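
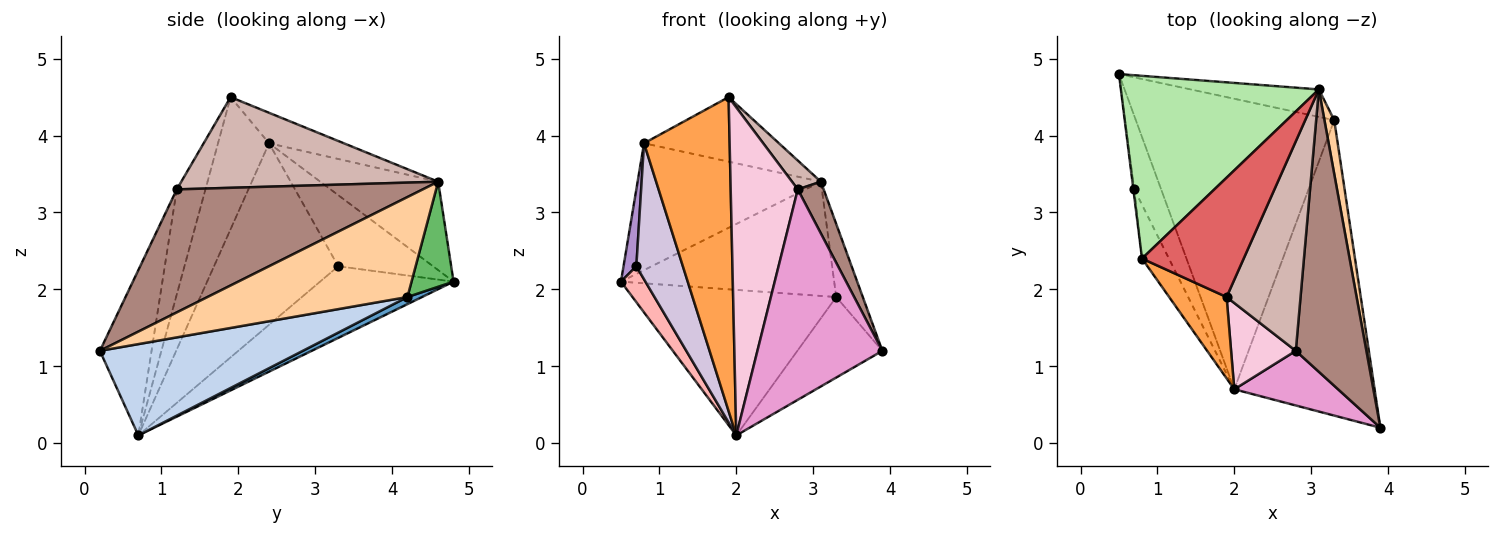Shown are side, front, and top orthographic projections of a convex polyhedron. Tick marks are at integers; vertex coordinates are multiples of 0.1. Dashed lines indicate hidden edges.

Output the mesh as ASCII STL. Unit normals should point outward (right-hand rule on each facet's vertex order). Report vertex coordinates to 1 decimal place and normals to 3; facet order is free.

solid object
 facet normal 0.032 0.448 -0.894
  outer loop
   vertex 3.3 4.2 1.9
   vertex 2.0 0.7 0.1
   vertex 0.5 4.8 2.1
  endloop
 endfacet
 facet normal 0.532 0.223 -0.817
  outer loop
   vertex 3.3 4.2 1.9
   vertex 3.9 0.2 1.2
   vertex 2.0 0.7 0.1
  endloop
 endfacet
 facet normal -0.500 -0.839 0.217
  outer loop
   vertex 0.8 2.4 3.9
   vertex 2.0 0.7 0.1
   vertex 1.9 1.9 4.5
  endloop
 endfacet
 facet normal 0.987 0.131 0.097
  outer loop
   vertex 3.1 4.6 3.4
   vertex 3.9 0.2 1.2
   vertex 3.3 4.2 1.9
  endloop
 endfacet
 facet normal 0.188 0.955 -0.230
  outer loop
   vertex 3.1 4.6 3.4
   vertex 3.3 4.2 1.9
   vertex 0.5 4.8 2.1
  endloop
 endfacet
 facet normal -0.344 0.535 0.771
  outer loop
   vertex 3.1 4.6 3.4
   vertex 0.5 4.8 2.1
   vertex 0.8 2.4 3.9
  endloop
 endfacet
 facet normal -0.255 0.460 0.851
  outer loop
   vertex 3.1 4.6 3.4
   vertex 0.8 2.4 3.9
   vertex 1.9 1.9 4.5
  endloop
 endfacet
 facet normal -0.923 -0.169 -0.346
  outer loop
   vertex 0.7 3.3 2.3
   vertex 0.5 4.8 2.1
   vertex 2.0 0.7 0.1
  endloop
 endfacet
 facet normal -0.991 -0.134 -0.013
  outer loop
   vertex 0.7 3.3 2.3
   vertex 0.8 2.4 3.9
   vertex 0.5 4.8 2.1
  endloop
 endfacet
 facet normal -0.928 -0.347 -0.137
  outer loop
   vertex 0.7 3.3 2.3
   vertex 2.0 0.7 0.1
   vertex 0.8 2.4 3.9
  endloop
 endfacet
 facet normal 0.864 -0.091 0.496
  outer loop
   vertex 2.8 1.2 3.3
   vertex 3.9 0.2 1.2
   vertex 3.1 4.6 3.4
  endloop
 endfacet
 facet normal 0.772 -0.087 0.630
  outer loop
   vertex 2.8 1.2 3.3
   vertex 3.1 4.6 3.4
   vertex 1.9 1.9 4.5
  endloop
 endfacet
 facet normal -0.372 -0.899 0.233
  outer loop
   vertex 2.8 1.2 3.3
   vertex 2.0 0.7 0.1
   vertex 3.9 0.2 1.2
  endloop
 endfacet
 facet normal -0.382 -0.894 0.235
  outer loop
   vertex 2.8 1.2 3.3
   vertex 1.9 1.9 4.5
   vertex 2.0 0.7 0.1
  endloop
 endfacet
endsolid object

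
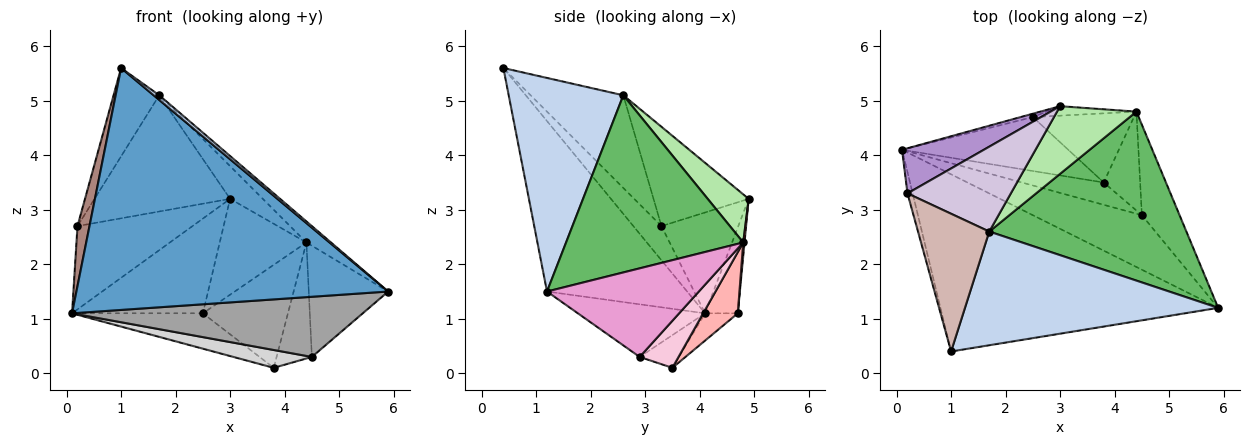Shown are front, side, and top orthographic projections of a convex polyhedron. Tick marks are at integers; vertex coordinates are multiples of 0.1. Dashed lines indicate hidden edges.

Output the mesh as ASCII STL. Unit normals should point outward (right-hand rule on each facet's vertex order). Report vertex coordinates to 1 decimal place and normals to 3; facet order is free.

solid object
 facet normal -0.341 -0.758 -0.555
  outer loop
   vertex 1.0 0.4 5.6
   vertex 0.1 4.1 1.1
   vertex 5.9 1.2 1.5
  endloop
 endfacet
 facet normal 0.644 -0.031 0.764
  outer loop
   vertex 1.7 2.6 5.1
   vertex 1.0 0.4 5.6
   vertex 5.9 1.2 1.5
  endloop
 endfacet
 facet normal -0.242 0.970 -0.035
  outer loop
   vertex 2.5 4.7 1.1
   vertex 0.1 4.1 1.1
   vertex 3.0 4.9 3.2
  endloop
 endfacet
 facet normal -0.136 0.543 -0.828
  outer loop
   vertex 2.5 4.7 1.1
   vertex 3.8 3.5 0.1
   vertex 0.1 4.1 1.1
  endloop
 endfacet
 facet normal 0.666 0.092 0.741
  outer loop
   vertex 4.4 4.8 2.4
   vertex 1.7 2.6 5.1
   vertex 5.9 1.2 1.5
  endloop
 endfacet
 facet normal 0.479 0.382 0.790
  outer loop
   vertex 4.4 4.8 2.4
   vertex 3.0 4.9 3.2
   vertex 1.7 2.6 5.1
  endloop
 endfacet
 facet normal 0.015 0.995 -0.098
  outer loop
   vertex 4.4 4.8 2.4
   vertex 2.5 4.7 1.1
   vertex 3.0 4.9 3.2
  endloop
 endfacet
 facet normal 0.320 0.787 -0.528
  outer loop
   vertex 4.4 4.8 2.4
   vertex 3.8 3.5 0.1
   vertex 2.5 4.7 1.1
  endloop
 endfacet
 facet normal -0.507 0.758 0.411
  outer loop
   vertex 0.2 3.3 2.7
   vertex 3.0 4.9 3.2
   vertex 0.1 4.1 1.1
  endloop
 endfacet
 facet normal -0.493 0.703 0.513
  outer loop
   vertex 0.2 3.3 2.7
   vertex 1.7 2.6 5.1
   vertex 3.0 4.9 3.2
  endloop
 endfacet
 facet normal -0.911 -0.389 -0.137
  outer loop
   vertex 0.2 3.3 2.7
   vertex 0.1 4.1 1.1
   vertex 1.0 0.4 5.6
  endloop
 endfacet
 facet normal -0.738 0.364 0.568
  outer loop
   vertex 0.2 3.3 2.7
   vertex 1.0 0.4 5.6
   vertex 1.7 2.6 5.1
  endloop
 endfacet
 facet normal 0.829 0.434 -0.353
  outer loop
   vertex 4.5 2.9 0.3
   vertex 4.4 4.8 2.4
   vertex 5.9 1.2 1.5
  endloop
 endfacet
 facet normal 0.642 0.583 -0.497
  outer loop
   vertex 4.5 2.9 0.3
   vertex 3.8 3.5 0.1
   vertex 4.4 4.8 2.4
  endloop
 endfacet
 facet normal -0.308 -0.705 -0.639
  outer loop
   vertex 4.5 2.9 0.3
   vertex 5.9 1.2 1.5
   vertex 0.1 4.1 1.1
  endloop
 endfacet
 facet normal -0.298 -0.596 -0.745
  outer loop
   vertex 4.5 2.9 0.3
   vertex 0.1 4.1 1.1
   vertex 3.8 3.5 0.1
  endloop
 endfacet
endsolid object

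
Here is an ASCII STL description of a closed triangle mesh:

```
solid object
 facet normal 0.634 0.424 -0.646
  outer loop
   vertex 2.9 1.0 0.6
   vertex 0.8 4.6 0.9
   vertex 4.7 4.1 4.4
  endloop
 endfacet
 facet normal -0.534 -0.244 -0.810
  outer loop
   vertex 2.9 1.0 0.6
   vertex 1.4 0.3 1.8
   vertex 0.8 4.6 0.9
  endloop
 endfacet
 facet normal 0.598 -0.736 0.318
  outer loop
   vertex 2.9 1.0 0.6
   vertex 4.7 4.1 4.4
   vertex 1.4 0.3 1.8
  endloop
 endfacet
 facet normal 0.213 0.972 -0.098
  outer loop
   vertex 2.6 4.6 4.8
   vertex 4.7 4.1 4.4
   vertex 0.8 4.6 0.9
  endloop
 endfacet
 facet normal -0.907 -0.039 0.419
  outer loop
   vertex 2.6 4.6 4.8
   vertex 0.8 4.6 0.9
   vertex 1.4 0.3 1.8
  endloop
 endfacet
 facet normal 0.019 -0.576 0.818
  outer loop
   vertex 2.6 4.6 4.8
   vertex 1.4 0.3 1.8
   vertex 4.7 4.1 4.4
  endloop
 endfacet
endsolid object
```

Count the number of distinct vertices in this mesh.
5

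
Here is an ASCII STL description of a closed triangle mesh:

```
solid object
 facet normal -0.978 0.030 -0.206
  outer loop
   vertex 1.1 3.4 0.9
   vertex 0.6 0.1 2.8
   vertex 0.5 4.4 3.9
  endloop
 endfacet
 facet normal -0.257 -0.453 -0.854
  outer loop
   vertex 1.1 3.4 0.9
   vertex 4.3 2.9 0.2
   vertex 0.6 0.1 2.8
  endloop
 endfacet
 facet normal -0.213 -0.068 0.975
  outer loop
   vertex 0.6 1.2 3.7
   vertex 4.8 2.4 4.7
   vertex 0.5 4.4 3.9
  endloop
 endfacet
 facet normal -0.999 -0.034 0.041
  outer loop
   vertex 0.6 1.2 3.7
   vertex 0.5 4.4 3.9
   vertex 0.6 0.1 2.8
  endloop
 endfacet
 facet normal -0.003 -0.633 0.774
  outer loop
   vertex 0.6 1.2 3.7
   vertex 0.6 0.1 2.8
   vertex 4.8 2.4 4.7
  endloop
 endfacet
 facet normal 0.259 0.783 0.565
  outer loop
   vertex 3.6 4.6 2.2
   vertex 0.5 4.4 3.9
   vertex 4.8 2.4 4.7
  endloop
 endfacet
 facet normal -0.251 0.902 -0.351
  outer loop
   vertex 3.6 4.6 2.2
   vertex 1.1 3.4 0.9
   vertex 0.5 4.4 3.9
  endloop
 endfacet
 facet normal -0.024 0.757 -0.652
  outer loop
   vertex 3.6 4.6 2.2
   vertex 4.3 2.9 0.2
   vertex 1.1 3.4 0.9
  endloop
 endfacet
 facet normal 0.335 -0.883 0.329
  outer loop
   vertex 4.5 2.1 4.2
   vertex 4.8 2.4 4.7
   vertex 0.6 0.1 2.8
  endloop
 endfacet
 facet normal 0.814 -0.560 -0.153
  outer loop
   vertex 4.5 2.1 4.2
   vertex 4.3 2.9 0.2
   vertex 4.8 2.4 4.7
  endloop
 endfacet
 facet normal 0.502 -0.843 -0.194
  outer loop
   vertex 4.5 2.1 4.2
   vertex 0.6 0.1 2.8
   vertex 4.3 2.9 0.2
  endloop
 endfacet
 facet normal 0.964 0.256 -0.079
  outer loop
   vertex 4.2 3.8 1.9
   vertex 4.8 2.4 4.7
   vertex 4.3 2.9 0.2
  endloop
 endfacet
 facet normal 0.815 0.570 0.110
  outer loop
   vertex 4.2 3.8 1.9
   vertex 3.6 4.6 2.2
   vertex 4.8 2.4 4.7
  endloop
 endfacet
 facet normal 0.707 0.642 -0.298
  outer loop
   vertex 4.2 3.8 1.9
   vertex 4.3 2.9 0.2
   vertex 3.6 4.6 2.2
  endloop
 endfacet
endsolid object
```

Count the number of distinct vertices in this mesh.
9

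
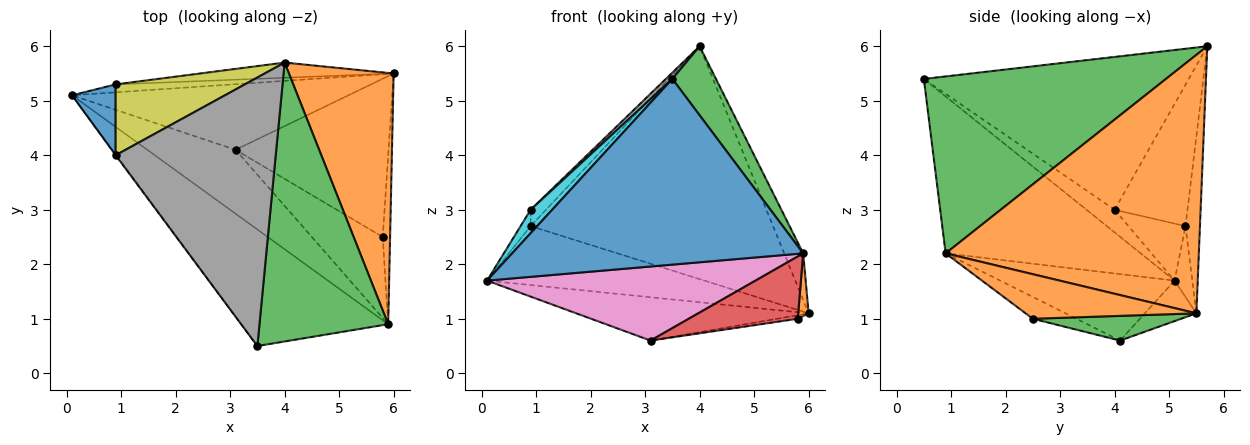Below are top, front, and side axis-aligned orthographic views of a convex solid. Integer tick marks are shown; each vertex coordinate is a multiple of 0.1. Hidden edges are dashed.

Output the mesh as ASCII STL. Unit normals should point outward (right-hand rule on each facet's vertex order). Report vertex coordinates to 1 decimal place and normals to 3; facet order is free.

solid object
 facet normal -0.494 -0.737 -0.462
  outer loop
   vertex 5.9 0.9 2.2
   vertex 3.5 0.5 5.4
   vertex 0.1 5.1 1.7
  endloop
 endfacet
 facet normal 0.925 0.069 0.375
  outer loop
   vertex 5.9 0.9 2.2
   vertex 6.0 5.5 1.1
   vertex 4.0 5.7 6.0
  endloop
 endfacet
 facet normal 0.800 -0.144 0.582
  outer loop
   vertex 5.9 0.9 2.2
   vertex 4.0 5.7 6.0
   vertex 3.5 0.5 5.4
  endloop
 endfacet
 facet normal -0.081 0.988 -0.133
  outer loop
   vertex 0.9 5.3 2.7
   vertex 6.0 5.5 1.1
   vertex 0.1 5.1 1.7
  endloop
 endfacet
 facet normal -0.059 0.996 -0.065
  outer loop
   vertex 0.9 5.3 2.7
   vertex 4.0 5.7 6.0
   vertex 6.0 5.5 1.1
  endloop
 endfacet
 facet normal -0.121 0.547 -0.828
  outer loop
   vertex 3.1 4.1 0.6
   vertex 0.1 5.1 1.7
   vertex 6.0 5.5 1.1
  endloop
 endfacet
 facet normal -0.441 -0.679 -0.586
  outer loop
   vertex 3.1 4.1 0.6
   vertex 5.9 0.9 2.2
   vertex 0.1 5.1 1.7
  endloop
 endfacet
 facet normal -0.690 -0.017 0.723
  outer loop
   vertex 0.9 4.0 3.0
   vertex 3.5 0.5 5.4
   vertex 4.0 5.7 6.0
  endloop
 endfacet
 facet normal -0.729 0.154 0.667
  outer loop
   vertex 0.9 4.0 3.0
   vertex 4.0 5.7 6.0
   vertex 0.9 5.3 2.7
  endloop
 endfacet
 facet normal -0.794 -0.607 -0.025
  outer loop
   vertex 0.9 4.0 3.0
   vertex 0.1 5.1 1.7
   vertex 3.5 0.5 5.4
  endloop
 endfacet
 facet normal -0.787 0.139 0.602
  outer loop
   vertex 0.9 4.0 3.0
   vertex 0.9 5.3 2.7
   vertex 0.1 5.1 1.7
  endloop
 endfacet
 facet normal 0.985 -0.060 -0.162
  outer loop
   vertex 5.8 2.5 1.0
   vertex 6.0 5.5 1.1
   vertex 5.9 0.9 2.2
  endloop
 endfacet
 facet normal 0.159 0.022 -0.987
  outer loop
   vertex 5.8 2.5 1.0
   vertex 3.1 4.1 0.6
   vertex 6.0 5.5 1.1
  endloop
 endfacet
 facet normal -0.237 -0.592 -0.770
  outer loop
   vertex 5.8 2.5 1.0
   vertex 5.9 0.9 2.2
   vertex 3.1 4.1 0.6
  endloop
 endfacet
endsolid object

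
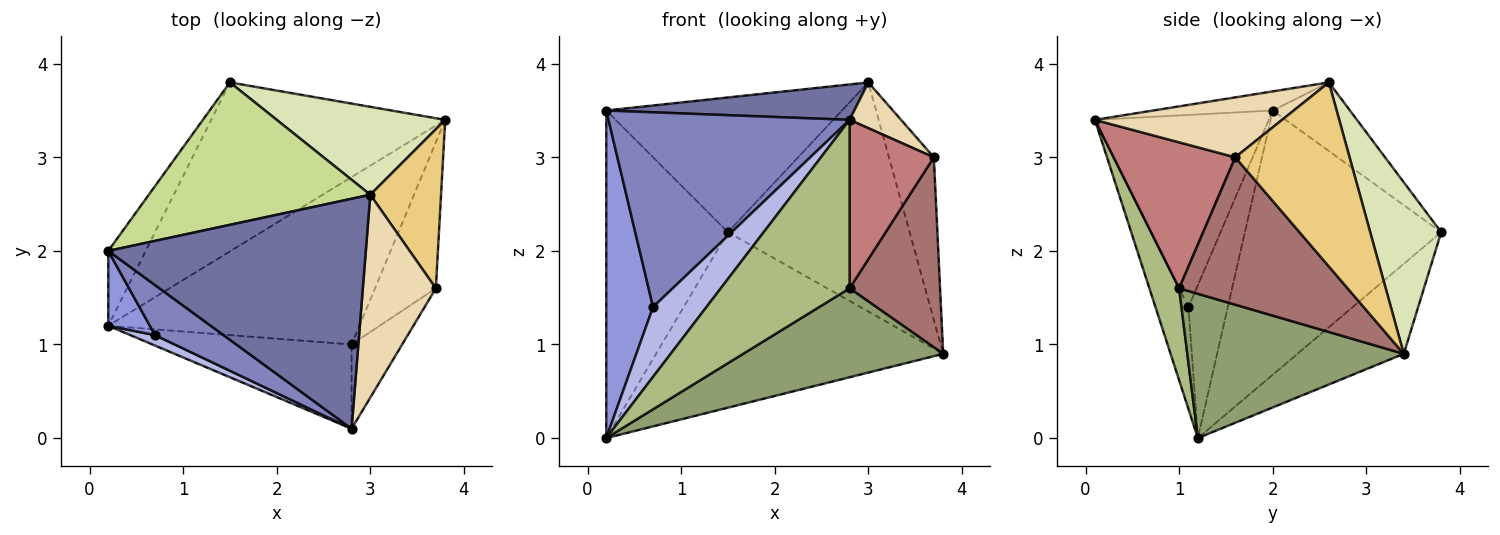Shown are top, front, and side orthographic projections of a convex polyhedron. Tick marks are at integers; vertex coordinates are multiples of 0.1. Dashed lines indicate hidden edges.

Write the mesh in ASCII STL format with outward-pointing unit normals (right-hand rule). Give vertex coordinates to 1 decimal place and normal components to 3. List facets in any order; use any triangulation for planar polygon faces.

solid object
 facet normal -0.073 -0.152 0.986
  outer loop
   vertex 3.0 2.6 3.8
   vertex 0.2 2.0 3.5
   vertex 2.8 0.1 3.4
  endloop
 endfacet
 facet normal -0.572 -0.794 0.204
  outer loop
   vertex 0.7 1.1 1.4
   vertex 2.8 0.1 3.4
   vertex 0.2 2.0 3.5
  endloop
 endfacet
 facet normal -0.634 -0.754 0.172
  outer loop
   vertex 0.7 1.1 1.4
   vertex 0.2 2.0 3.5
   vertex 0.2 1.2 0.0
  endloop
 endfacet
 facet normal -0.522 -0.844 0.126
  outer loop
   vertex 0.7 1.1 1.4
   vertex 0.2 1.2 0.0
   vertex 2.8 0.1 3.4
  endloop
 endfacet
 facet normal 0.452 -0.418 -0.788
  outer loop
   vertex 2.8 1.0 1.6
   vertex 0.2 1.2 0.0
   vertex 3.8 3.4 0.9
  endloop
 endfacet
 facet normal 0.202 -0.876 -0.438
  outer loop
   vertex 2.8 1.0 1.6
   vertex 2.8 0.1 3.4
   vertex 0.2 1.2 0.0
  endloop
 endfacet
 facet normal -0.220 0.670 0.709
  outer loop
   vertex 1.5 3.8 2.2
   vertex 0.2 2.0 3.5
   vertex 3.0 2.6 3.8
  endloop
 endfacet
 facet normal 0.343 0.877 0.337
  outer loop
   vertex 1.5 3.8 2.2
   vertex 3.0 2.6 3.8
   vertex 3.8 3.4 0.9
  endloop
 endfacet
 facet normal -0.844 0.523 -0.120
  outer loop
   vertex 1.5 3.8 2.2
   vertex 0.2 1.2 0.0
   vertex 0.2 2.0 3.5
  endloop
 endfacet
 facet normal -0.258 0.696 -0.670
  outer loop
   vertex 1.5 3.8 2.2
   vertex 3.8 3.4 0.9
   vertex 0.2 1.2 0.0
  endloop
 endfacet
 facet normal 0.876 0.344 0.337
  outer loop
   vertex 3.7 1.6 3.0
   vertex 3.8 3.4 0.9
   vertex 3.0 2.6 3.8
  endloop
 endfacet
 facet normal 0.625 -0.172 0.762
  outer loop
   vertex 3.7 1.6 3.0
   vertex 3.0 2.6 3.8
   vertex 2.8 0.1 3.4
  endloop
 endfacet
 facet normal 0.828 -0.445 -0.342
  outer loop
   vertex 3.7 1.6 3.0
   vertex 2.8 1.0 1.6
   vertex 3.8 3.4 0.9
  endloop
 endfacet
 facet normal 0.791 -0.547 -0.274
  outer loop
   vertex 3.7 1.6 3.0
   vertex 2.8 0.1 3.4
   vertex 2.8 1.0 1.6
  endloop
 endfacet
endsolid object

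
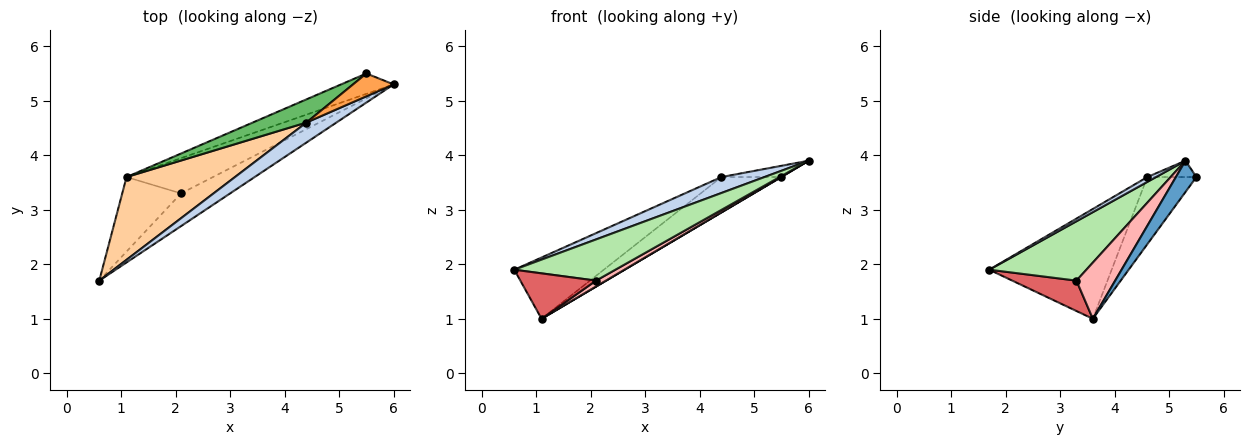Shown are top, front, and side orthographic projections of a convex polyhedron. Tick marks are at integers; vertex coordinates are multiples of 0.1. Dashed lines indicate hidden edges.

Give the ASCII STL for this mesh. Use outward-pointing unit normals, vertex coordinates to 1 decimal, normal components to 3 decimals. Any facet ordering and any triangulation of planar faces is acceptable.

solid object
 facet normal 0.512 -0.009 -0.859
  outer loop
   vertex 5.5 5.5 3.6
   vertex 6.0 5.3 3.9
   vertex 1.1 3.6 1.0
  endloop
 endfacet
 facet normal 0.125 -0.619 0.775
  outer loop
   vertex 4.4 4.6 3.6
   vertex 0.6 1.7 1.9
   vertex 6.0 5.3 3.9
  endloop
 endfacet
 facet normal -0.340 0.416 0.844
  outer loop
   vertex 4.4 4.6 3.6
   vertex 6.0 5.3 3.9
   vertex 5.5 5.5 3.6
  endloop
 endfacet
 facet normal -0.631 0.461 0.624
  outer loop
   vertex 4.4 4.6 3.6
   vertex 1.1 3.6 1.0
   vertex 0.6 1.7 1.9
  endloop
 endfacet
 facet normal -0.565 0.691 0.452
  outer loop
   vertex 4.4 4.6 3.6
   vertex 5.5 5.5 3.6
   vertex 1.1 3.6 1.0
  endloop
 endfacet
 facet normal 0.601 -0.626 -0.497
  outer loop
   vertex 2.1 3.3 1.7
   vertex 6.0 5.3 3.9
   vertex 0.6 1.7 1.9
  endloop
 endfacet
 facet normal 0.404 -0.476 -0.781
  outer loop
   vertex 2.1 3.3 1.7
   vertex 0.6 1.7 1.9
   vertex 1.1 3.6 1.0
  endloop
 endfacet
 facet normal 0.540 -0.139 -0.830
  outer loop
   vertex 2.1 3.3 1.7
   vertex 1.1 3.6 1.0
   vertex 6.0 5.3 3.9
  endloop
 endfacet
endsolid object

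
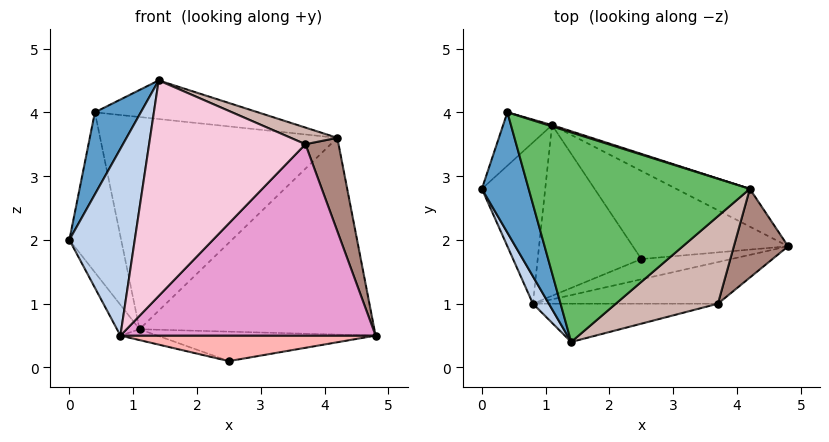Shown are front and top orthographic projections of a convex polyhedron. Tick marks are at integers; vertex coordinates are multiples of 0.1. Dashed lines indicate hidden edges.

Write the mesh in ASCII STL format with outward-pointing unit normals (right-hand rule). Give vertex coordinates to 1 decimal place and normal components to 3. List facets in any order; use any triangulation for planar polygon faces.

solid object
 facet normal -0.925 -0.214 0.313
  outer loop
   vertex 0.4 4.0 4.0
   vertex 0.0 2.8 2.0
   vertex 1.4 0.4 4.5
  endloop
 endfacet
 facet normal -0.890 -0.451 0.066
  outer loop
   vertex 0.8 1.0 0.5
   vertex 1.4 0.4 4.5
   vertex 0.0 2.8 2.0
  endloop
 endfacet
 facet normal -0.784 0.588 -0.196
  outer loop
   vertex 1.1 3.8 0.6
   vertex 0.0 2.8 2.0
   vertex 0.4 4.0 4.0
  endloop
 endfacet
 facet normal -0.818 0.108 -0.565
  outer loop
   vertex 1.1 3.8 0.6
   vertex 0.8 1.0 0.5
   vertex 0.0 2.8 2.0
  endloop
 endfacet
 facet normal 0.159 0.179 0.971
  outer loop
   vertex 4.2 2.8 3.6
   vertex 0.4 4.0 4.0
   vertex 1.4 0.4 4.5
  endloop
 endfacet
 facet normal 0.447 0.879 -0.169
  outer loop
   vertex 4.2 2.8 3.6
   vertex 4.8 1.9 0.5
   vertex 1.1 3.8 0.6
  endloop
 endfacet
 facet normal 0.302 0.953 0.006
  outer loop
   vertex 4.2 2.8 3.6
   vertex 1.1 3.8 0.6
   vertex 0.4 4.0 4.0
  endloop
 endfacet
 facet normal 0.174 -0.771 -0.612
  outer loop
   vertex 2.5 1.7 0.1
   vertex 4.8 1.9 0.5
   vertex 0.8 1.0 0.5
  endloop
 endfacet
 facet normal 0.136 0.314 -0.939
  outer loop
   vertex 2.5 1.7 0.1
   vertex 1.1 3.8 0.6
   vertex 4.8 1.9 0.5
  endloop
 endfacet
 facet normal -0.253 0.062 -0.966
  outer loop
   vertex 2.5 1.7 0.1
   vertex 0.8 1.0 0.5
   vertex 1.1 3.8 0.6
  endloop
 endfacet
 facet normal 0.927 -0.272 0.258
  outer loop
   vertex 3.7 1.0 3.5
   vertex 4.8 1.9 0.5
   vertex 4.2 2.8 3.6
  endloop
 endfacet
 facet normal 0.430 -0.169 0.887
  outer loop
   vertex 3.7 1.0 3.5
   vertex 4.2 2.8 3.6
   vertex 1.4 0.4 4.5
  endloop
 endfacet
 facet normal 0.215 -0.954 -0.208
  outer loop
   vertex 3.7 1.0 3.5
   vertex 0.8 1.0 0.5
   vertex 4.8 1.9 0.5
  endloop
 endfacet
 facet normal 0.178 -0.969 -0.172
  outer loop
   vertex 3.7 1.0 3.5
   vertex 1.4 0.4 4.5
   vertex 0.8 1.0 0.5
  endloop
 endfacet
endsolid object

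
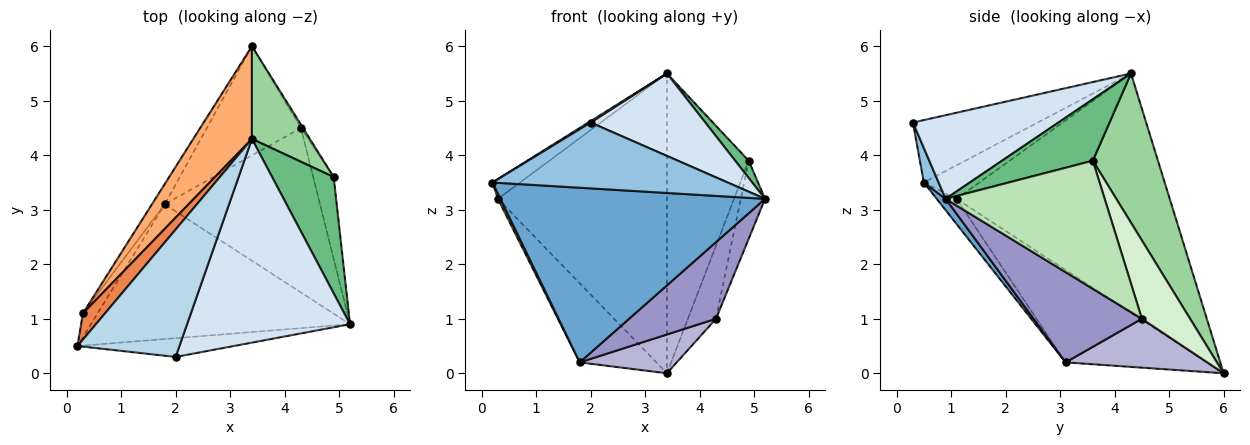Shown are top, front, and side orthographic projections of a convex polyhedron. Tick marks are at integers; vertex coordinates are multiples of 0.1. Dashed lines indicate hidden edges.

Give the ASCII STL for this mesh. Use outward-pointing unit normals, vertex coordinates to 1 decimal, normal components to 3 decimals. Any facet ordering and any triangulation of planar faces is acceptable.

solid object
 facet normal 0.027 -0.791 -0.611
  outer loop
   vertex 1.8 3.1 0.2
   vertex 5.2 0.9 3.2
   vertex 0.2 0.5 3.5
  endloop
 endfacet
 facet normal 0.060 -0.960 -0.273
  outer loop
   vertex 2.0 0.3 4.6
   vertex 0.2 0.5 3.5
   vertex 5.2 0.9 3.2
  endloop
 endfacet
 facet normal -0.522 -0.009 0.853
  outer loop
   vertex 2.0 0.3 4.6
   vertex 3.4 4.3 5.5
   vertex 0.2 0.5 3.5
  endloop
 endfacet
 facet normal 0.430 -0.339 0.837
  outer loop
   vertex 2.0 0.3 4.6
   vertex 5.2 0.9 3.2
   vertex 3.4 4.3 5.5
  endloop
 endfacet
 facet normal -0.772 0.383 0.508
  outer loop
   vertex 0.3 1.1 3.2
   vertex 0.2 0.5 3.5
   vertex 3.4 4.3 5.5
  endloop
 endfacet
 facet normal -0.770 0.610 0.189
  outer loop
   vertex 0.3 1.1 3.2
   vertex 3.4 4.3 5.5
   vertex 3.4 6.0 0.0
  endloop
 endfacet
 facet normal -0.859 -0.107 -0.501
  outer loop
   vertex 0.3 1.1 3.2
   vertex 1.8 3.1 0.2
   vertex 0.2 0.5 3.5
  endloop
 endfacet
 facet normal -0.873 0.473 -0.121
  outer loop
   vertex 0.3 1.1 3.2
   vertex 3.4 6.0 0.0
   vertex 1.8 3.1 0.2
  endloop
 endfacet
 facet normal 0.702 -0.105 0.704
  outer loop
   vertex 4.9 3.6 3.9
   vertex 3.4 4.3 5.5
   vertex 5.2 0.9 3.2
  endloop
 endfacet
 facet normal 0.606 0.760 0.235
  outer loop
   vertex 4.9 3.6 3.9
   vertex 3.4 6.0 0.0
   vertex 3.4 4.3 5.5
  endloop
 endfacet
 facet normal 0.976 0.149 -0.156
  outer loop
   vertex 4.3 4.5 1.0
   vertex 4.9 3.6 3.9
   vertex 5.2 0.9 3.2
  endloop
 endfacet
 facet normal 0.864 0.503 -0.023
  outer loop
   vertex 4.3 4.5 1.0
   vertex 3.4 6.0 0.0
   vertex 4.9 3.6 3.9
  endloop
 endfacet
 facet normal 0.466 -0.374 -0.802
  outer loop
   vertex 4.3 4.5 1.0
   vertex 5.2 0.9 3.2
   vertex 1.8 3.1 0.2
  endloop
 endfacet
 facet normal 0.439 -0.301 -0.846
  outer loop
   vertex 4.3 4.5 1.0
   vertex 1.8 3.1 0.2
   vertex 3.4 6.0 0.0
  endloop
 endfacet
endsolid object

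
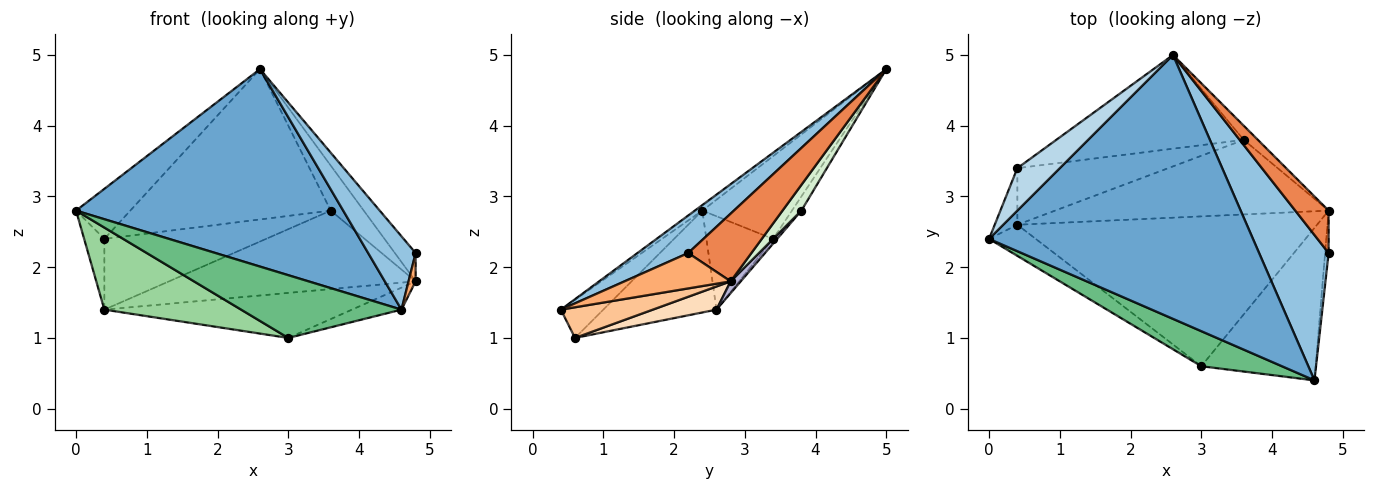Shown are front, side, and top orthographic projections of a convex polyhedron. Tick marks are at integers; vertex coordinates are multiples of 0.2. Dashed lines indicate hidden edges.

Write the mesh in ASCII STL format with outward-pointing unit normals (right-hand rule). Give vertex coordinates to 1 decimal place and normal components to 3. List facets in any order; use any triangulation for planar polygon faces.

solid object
 facet normal -0.017 -0.599 0.801
  outer loop
   vertex 4.6 0.4 1.4
   vertex 2.6 5.0 4.8
   vertex 0.0 2.4 2.8
  endloop
 endfacet
 facet normal 0.434 -0.406 0.804
  outer loop
   vertex 4.6 0.4 1.4
   vertex 4.8 2.2 2.2
   vertex 2.6 5.0 4.8
  endloop
 endfacet
 facet normal -0.783 0.474 0.402
  outer loop
   vertex 0.4 3.4 2.4
   vertex 0.0 2.4 2.8
   vertex 2.6 5.0 4.8
  endloop
 endfacet
 facet normal -0.932 0.283 -0.226
  outer loop
   vertex 0.4 3.4 2.4
   vertex 0.4 2.6 1.4
   vertex 0.0 2.4 2.8
  endloop
 endfacet
 facet normal 0.861 0.283 0.424
  outer loop
   vertex 4.8 2.8 1.8
   vertex 2.6 5.0 4.8
   vertex 4.8 2.2 2.2
  endloop
 endfacet
 facet normal 0.993 -0.066 -0.099
  outer loop
   vertex 4.8 2.8 1.8
   vertex 4.8 2.2 2.2
   vertex 4.6 0.4 1.4
  endloop
 endfacet
 facet normal 0.256 0.138 -0.957
  outer loop
   vertex 3.0 0.6 1.0
   vertex 4.8 2.8 1.8
   vertex 4.6 0.4 1.4
  endloop
 endfacet
 facet normal 0.074 0.287 -0.955
  outer loop
   vertex 3.0 0.6 1.0
   vertex 0.4 2.6 1.4
   vertex 4.8 2.8 1.8
  endloop
 endfacet
 facet normal -0.225 -0.851 0.475
  outer loop
   vertex 3.0 0.6 1.0
   vertex 4.6 0.4 1.4
   vertex 0.0 2.4 2.8
  endloop
 endfacet
 facet normal -0.612 -0.739 -0.280
  outer loop
   vertex 3.0 0.6 1.0
   vertex 0.0 2.4 2.8
   vertex 0.4 2.6 1.4
  endloop
 endfacet
 facet normal -0.040 0.848 -0.529
  outer loop
   vertex 3.6 3.8 2.8
   vertex 0.4 3.4 2.4
   vertex 2.6 5.0 4.8
  endloop
 endfacet
 facet normal 0.479 0.838 -0.263
  outer loop
   vertex 3.6 3.8 2.8
   vertex 2.6 5.0 4.8
   vertex 4.8 2.8 1.8
  endloop
 endfacet
 facet normal -0.020 0.781 -0.625
  outer loop
   vertex 3.6 3.8 2.8
   vertex 0.4 2.6 1.4
   vertex 0.4 3.4 2.4
  endloop
 endfacet
 facet normal 0.030 0.724 -0.689
  outer loop
   vertex 3.6 3.8 2.8
   vertex 4.8 2.8 1.8
   vertex 0.4 2.6 1.4
  endloop
 endfacet
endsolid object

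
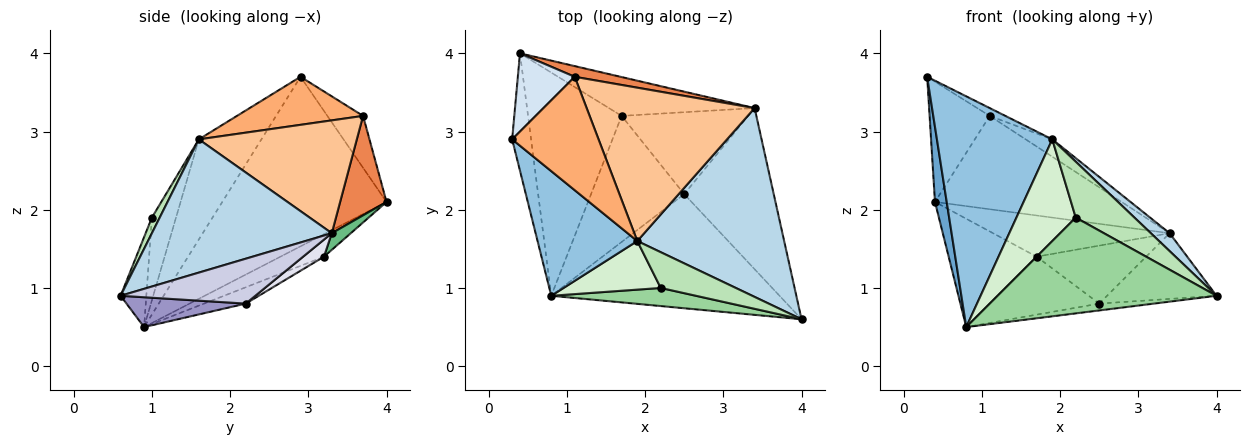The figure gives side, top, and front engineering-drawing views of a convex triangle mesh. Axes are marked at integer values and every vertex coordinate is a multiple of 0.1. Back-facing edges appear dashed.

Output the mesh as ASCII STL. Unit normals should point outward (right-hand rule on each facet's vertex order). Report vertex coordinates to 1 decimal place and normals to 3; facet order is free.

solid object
 facet normal -0.991 -0.071 -0.111
  outer loop
   vertex 0.4 4.0 2.1
   vertex 0.8 0.9 0.5
   vertex 0.3 2.9 3.7
  endloop
 endfacet
 facet normal -0.431 -0.794 0.429
  outer loop
   vertex 1.9 1.6 2.9
   vertex 0.3 2.9 3.7
   vertex 0.8 0.9 0.5
  endloop
 endfacet
 facet normal 0.670 -0.070 0.739
  outer loop
   vertex 1.9 1.6 2.9
   vertex 4.0 0.6 0.9
   vertex 3.4 3.3 1.7
  endloop
 endfacet
 facet normal -0.445 0.751 0.488
  outer loop
   vertex 1.1 3.7 3.2
   vertex 0.4 4.0 2.1
   vertex 0.3 2.9 3.7
  endloop
 endfacet
 facet normal 0.240 0.965 0.110
  outer loop
   vertex 1.1 3.7 3.2
   vertex 3.4 3.3 1.7
   vertex 0.4 4.0 2.1
  endloop
 endfacet
 facet normal 0.485 0.060 0.872
  outer loop
   vertex 1.1 3.7 3.2
   vertex 0.3 2.9 3.7
   vertex 1.9 1.6 2.9
  endloop
 endfacet
 facet normal 0.555 0.093 0.826
  outer loop
   vertex 1.1 3.7 3.2
   vertex 1.9 1.6 2.9
   vertex 3.4 3.3 1.7
  endloop
 endfacet
 facet normal -0.211 0.427 -0.879
  outer loop
   vertex 1.7 3.2 1.4
   vertex 0.8 0.9 0.5
   vertex 0.4 4.0 2.1
  endloop
 endfacet
 facet normal 0.078 0.725 -0.684
  outer loop
   vertex 1.7 3.2 1.4
   vertex 0.4 4.0 2.1
   vertex 3.4 3.3 1.7
  endloop
 endfacet
 facet normal -0.115 -0.976 0.184
  outer loop
   vertex 2.2 1.0 1.9
   vertex 0.8 0.9 0.5
   vertex 4.0 0.6 0.9
  endloop
 endfacet
 facet normal 0.112 -0.837 0.536
  outer loop
   vertex 2.2 1.0 1.9
   vertex 4.0 0.6 0.9
   vertex 1.9 1.6 2.9
  endloop
 endfacet
 facet normal -0.344 -0.847 0.405
  outer loop
   vertex 2.2 1.0 1.9
   vertex 1.9 1.6 2.9
   vertex 0.8 0.9 0.5
  endloop
 endfacet
 facet normal 0.129 0.059 -0.990
  outer loop
   vertex 2.5 2.2 0.8
   vertex 4.0 0.6 0.9
   vertex 0.8 0.9 0.5
  endloop
 endfacet
 facet normal -0.157 0.413 -0.897
  outer loop
   vertex 2.5 2.2 0.8
   vertex 0.8 0.9 0.5
   vertex 1.7 3.2 1.4
  endloop
 endfacet
 facet normal 0.421 0.342 -0.840
  outer loop
   vertex 2.5 2.2 0.8
   vertex 3.4 3.3 1.7
   vertex 4.0 0.6 0.9
  endloop
 endfacet
 facet normal 0.109 0.574 -0.811
  outer loop
   vertex 2.5 2.2 0.8
   vertex 1.7 3.2 1.4
   vertex 3.4 3.3 1.7
  endloop
 endfacet
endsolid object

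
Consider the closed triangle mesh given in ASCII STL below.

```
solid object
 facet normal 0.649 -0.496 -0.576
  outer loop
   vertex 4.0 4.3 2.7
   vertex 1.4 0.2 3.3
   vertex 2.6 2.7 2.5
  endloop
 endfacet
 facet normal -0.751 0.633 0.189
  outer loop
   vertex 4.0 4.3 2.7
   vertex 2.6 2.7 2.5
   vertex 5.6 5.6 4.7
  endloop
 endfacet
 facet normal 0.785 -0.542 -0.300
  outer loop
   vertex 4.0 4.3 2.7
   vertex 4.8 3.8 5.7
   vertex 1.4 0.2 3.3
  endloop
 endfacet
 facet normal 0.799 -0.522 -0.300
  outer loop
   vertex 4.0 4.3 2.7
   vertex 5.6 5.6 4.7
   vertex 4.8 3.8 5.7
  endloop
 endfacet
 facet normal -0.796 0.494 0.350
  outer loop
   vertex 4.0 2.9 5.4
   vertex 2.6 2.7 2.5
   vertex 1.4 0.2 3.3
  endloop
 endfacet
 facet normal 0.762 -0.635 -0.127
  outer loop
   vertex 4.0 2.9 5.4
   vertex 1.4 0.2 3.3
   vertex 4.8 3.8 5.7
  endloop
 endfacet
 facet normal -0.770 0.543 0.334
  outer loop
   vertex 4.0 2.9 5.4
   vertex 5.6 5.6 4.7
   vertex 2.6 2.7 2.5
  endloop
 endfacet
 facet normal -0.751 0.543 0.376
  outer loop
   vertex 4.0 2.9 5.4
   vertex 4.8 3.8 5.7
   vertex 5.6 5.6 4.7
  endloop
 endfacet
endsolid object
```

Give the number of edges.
12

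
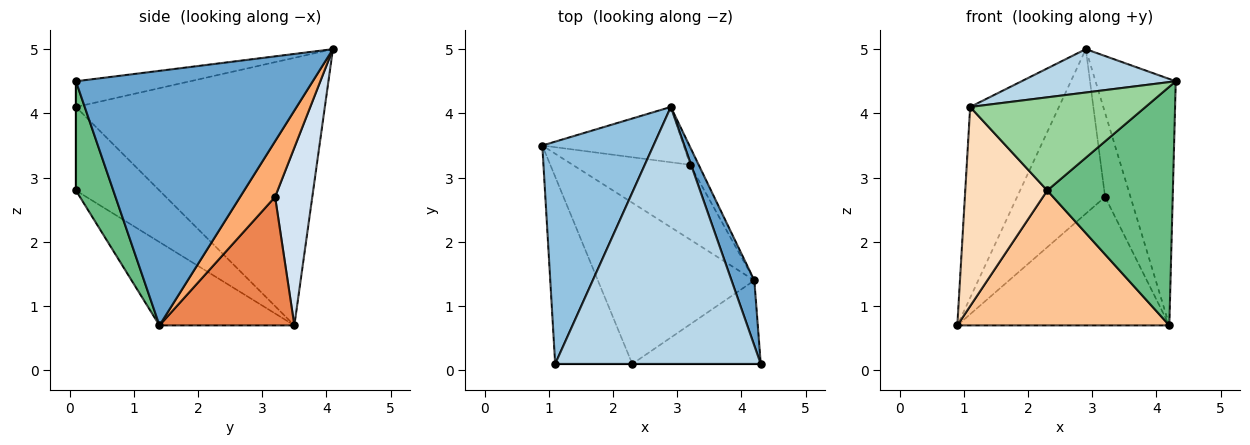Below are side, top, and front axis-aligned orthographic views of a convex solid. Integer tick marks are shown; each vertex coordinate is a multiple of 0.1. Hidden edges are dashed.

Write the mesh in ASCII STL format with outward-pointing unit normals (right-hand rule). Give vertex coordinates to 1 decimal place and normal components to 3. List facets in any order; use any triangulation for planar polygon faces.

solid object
 facet normal 0.944 0.320 0.085
  outer loop
   vertex 4.2 1.4 0.7
   vertex 2.9 4.1 5.0
   vertex 4.3 0.1 4.5
  endloop
 endfacet
 facet normal -0.877 0.313 0.364
  outer loop
   vertex 1.1 0.1 4.1
   vertex 2.9 4.1 5.0
   vertex 0.9 3.5 0.7
  endloop
 endfacet
 facet normal -0.122 -0.165 0.979
  outer loop
   vertex 1.1 0.1 4.1
   vertex 4.3 0.1 4.5
   vertex 2.9 4.1 5.0
  endloop
 endfacet
 facet normal 0.372 0.880 -0.296
  outer loop
   vertex 3.2 3.2 2.7
   vertex 0.9 3.5 0.7
   vertex 2.9 4.1 5.0
  endloop
 endfacet
 facet normal 0.482 0.757 -0.441
  outer loop
   vertex 3.2 3.2 2.7
   vertex 4.2 1.4 0.7
   vertex 0.9 3.5 0.7
  endloop
 endfacet
 facet normal 0.803 0.583 -0.124
  outer loop
   vertex 3.2 3.2 2.7
   vertex 2.9 4.1 5.0
   vertex 4.2 1.4 0.7
  endloop
 endfacet
 facet normal -0.378 -0.594 -0.710
  outer loop
   vertex 2.3 0.1 2.8
   vertex 0.9 3.5 0.7
   vertex 4.2 1.4 0.7
  endloop
 endfacet
 facet normal -0.596 -0.585 -0.550
  outer loop
   vertex 2.3 0.1 2.8
   vertex 1.1 0.1 4.1
   vertex 0.9 3.5 0.7
  endloop
 endfacet
 facet normal 0.270 -0.909 -0.318
  outer loop
   vertex 2.3 0.1 2.8
   vertex 4.2 1.4 0.7
   vertex 4.3 0.1 4.5
  endloop
 endfacet
 facet normal 0.000 -1.000 0.000
  outer loop
   vertex 2.3 0.1 2.8
   vertex 4.3 0.1 4.5
   vertex 1.1 0.1 4.1
  endloop
 endfacet
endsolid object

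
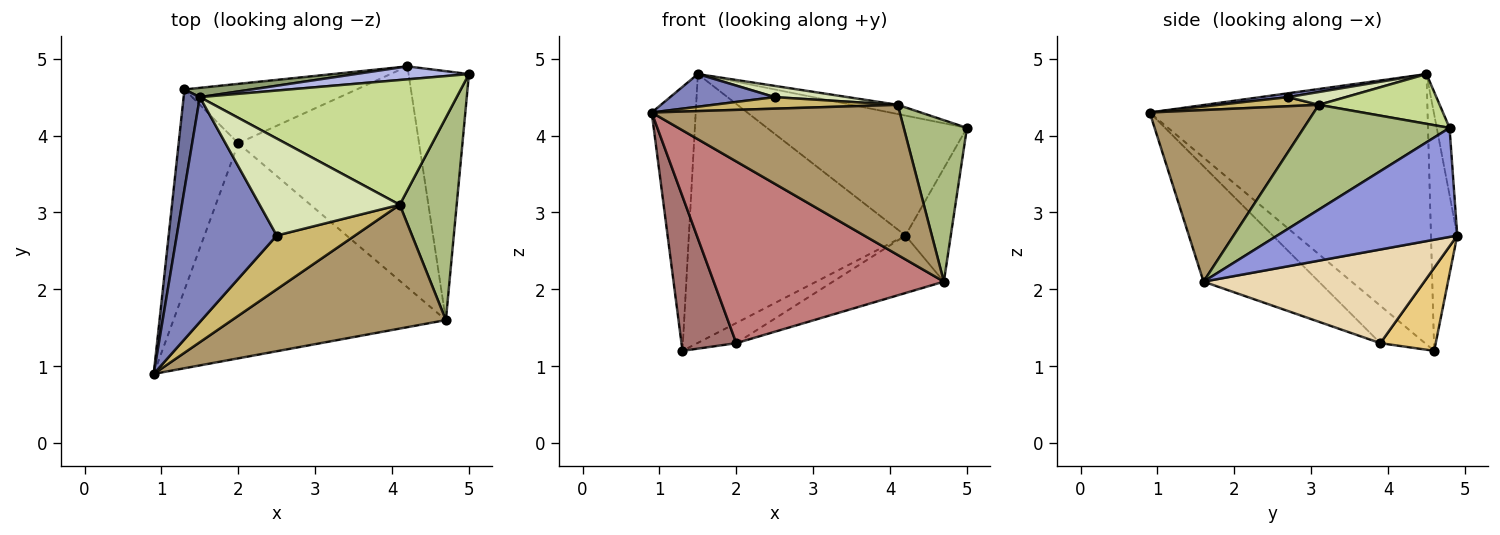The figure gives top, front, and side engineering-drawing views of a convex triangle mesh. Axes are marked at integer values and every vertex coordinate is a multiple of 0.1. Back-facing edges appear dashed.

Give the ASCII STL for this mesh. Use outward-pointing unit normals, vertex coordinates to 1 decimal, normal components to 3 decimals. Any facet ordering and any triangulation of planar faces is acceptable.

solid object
 facet normal -0.986 0.156 0.059
  outer loop
   vertex 1.5 4.5 4.8
   vertex 1.3 4.6 1.2
   vertex 0.9 0.9 4.3
  endloop
 endfacet
 facet normal 0.038 -0.144 0.989
  outer loop
   vertex 2.5 2.7 4.5
   vertex 1.5 4.5 4.8
   vertex 0.9 0.9 4.3
  endloop
 endfacet
 facet normal 0.854 0.215 -0.473
  outer loop
   vertex 4.2 4.9 2.7
   vertex 5.0 4.8 4.1
   vertex 4.7 1.6 2.1
  endloop
 endfacet
 facet normal -0.064 0.992 0.107
  outer loop
   vertex 4.2 4.9 2.7
   vertex 1.5 4.5 4.8
   vertex 5.0 4.8 4.1
  endloop
 endfacet
 facet normal -0.120 0.992 0.034
  outer loop
   vertex 4.2 4.9 2.7
   vertex 1.3 4.6 1.2
   vertex 1.5 4.5 4.8
  endloop
 endfacet
 facet normal 0.821 -0.356 0.446
  outer loop
   vertex 4.1 3.1 4.4
   vertex 4.7 1.6 2.1
   vertex 5.0 4.8 4.1
  endloop
 endfacet
 facet normal 0.190 0.072 0.979
  outer loop
   vertex 4.1 3.1 4.4
   vertex 5.0 4.8 4.1
   vertex 1.5 4.5 4.8
  endloop
 endfacet
 facet normal 0.090 -0.115 0.989
  outer loop
   vertex 4.1 3.1 4.4
   vertex 1.5 4.5 4.8
   vertex 2.5 2.7 4.5
  endloop
 endfacet
 facet normal 0.455 -0.687 0.567
  outer loop
   vertex 4.1 3.1 4.4
   vertex 0.9 0.9 4.3
   vertex 4.7 1.6 2.1
  endloop
 endfacet
 facet normal 0.113 -0.208 0.972
  outer loop
   vertex 4.1 3.1 4.4
   vertex 2.5 2.7 4.5
   vertex 0.9 0.9 4.3
  endloop
 endfacet
 facet normal 0.415 0.292 -0.861
  outer loop
   vertex 2.0 3.9 1.3
   vertex 1.3 4.6 1.2
   vertex 4.2 4.9 2.7
  endloop
 endfacet
 facet normal 0.448 0.225 -0.865
  outer loop
   vertex 2.0 3.9 1.3
   vertex 4.2 4.9 2.7
   vertex 4.7 1.6 2.1
  endloop
 endfacet
 facet normal -0.445 -0.546 -0.710
  outer loop
   vertex 2.0 3.9 1.3
   vertex 0.9 0.9 4.3
   vertex 1.3 4.6 1.2
  endloop
 endfacet
 facet normal -0.308 -0.614 -0.727
  outer loop
   vertex 2.0 3.9 1.3
   vertex 4.7 1.6 2.1
   vertex 0.9 0.9 4.3
  endloop
 endfacet
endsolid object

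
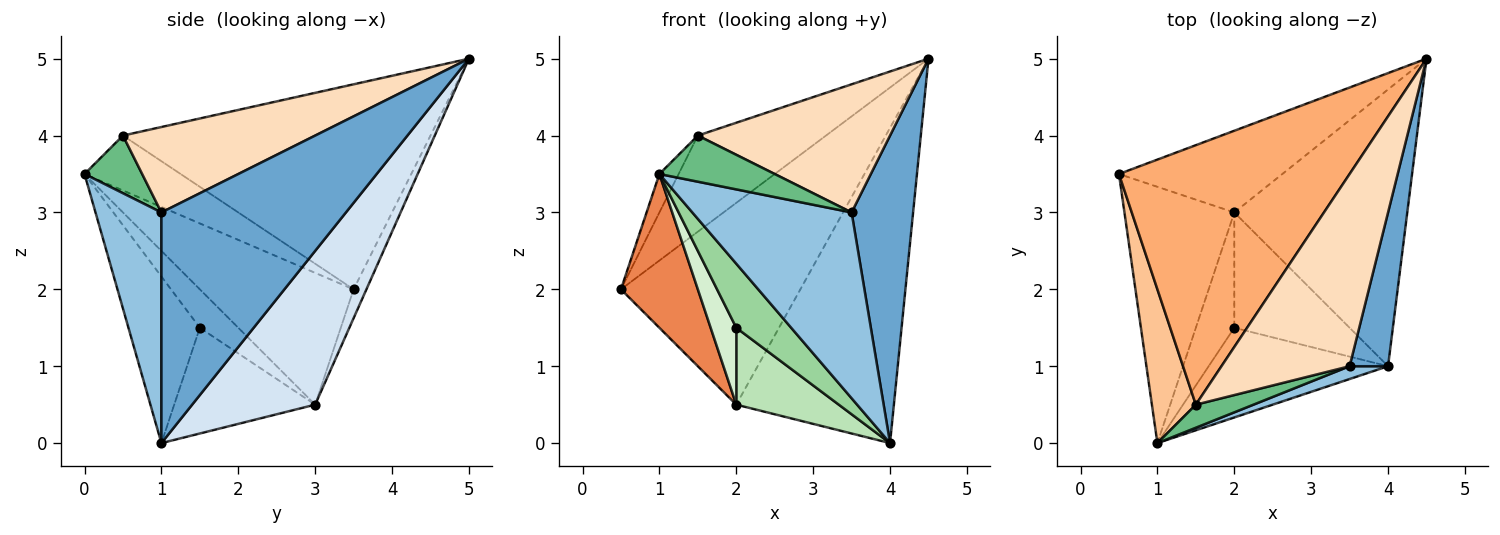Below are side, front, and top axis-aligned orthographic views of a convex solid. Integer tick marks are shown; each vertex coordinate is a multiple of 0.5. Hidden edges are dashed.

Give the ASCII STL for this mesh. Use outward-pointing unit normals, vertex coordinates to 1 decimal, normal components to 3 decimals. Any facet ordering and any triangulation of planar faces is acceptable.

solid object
 facet normal 0.937 -0.312 0.156
  outer loop
   vertex 3.5 1.0 3.0
   vertex 4.0 1.0 0.0
   vertex 4.5 5.0 5.0
  endloop
 endfacet
 facet normal 0.382 -0.922 0.064
  outer loop
   vertex 3.5 1.0 3.0
   vertex 1.0 0.0 3.5
   vertex 4.0 1.0 0.0
  endloop
 endfacet
 facet normal -0.066 0.925 -0.374
  outer loop
   vertex 2.0 3.0 0.5
   vertex 0.5 3.5 2.0
   vertex 4.5 5.0 5.0
  endloop
 endfacet
 facet normal 0.506 0.648 -0.569
  outer loop
   vertex 2.0 3.0 0.5
   vertex 4.5 5.0 5.0
   vertex 4.0 1.0 0.0
  endloop
 endfacet
 facet normal -0.717 -0.359 -0.598
  outer loop
   vertex 2.0 3.0 0.5
   vertex 1.0 0.0 3.5
   vertex 0.5 3.5 2.0
  endloop
 endfacet
 facet normal -0.640 0.267 0.720
  outer loop
   vertex 1.5 0.5 4.0
   vertex 4.5 5.0 5.0
   vertex 0.5 3.5 2.0
  endloop
 endfacet
 facet normal -0.772 0.154 0.617
  outer loop
   vertex 1.5 0.5 4.0
   vertex 0.5 3.5 2.0
   vertex 1.0 0.0 3.5
  endloop
 endfacet
 facet normal 0.485 -0.485 0.728
  outer loop
   vertex 1.5 0.5 4.0
   vertex 3.5 1.0 3.0
   vertex 4.5 5.0 5.0
  endloop
 endfacet
 facet normal 0.408 -0.816 0.408
  outer loop
   vertex 1.5 0.5 4.0
   vertex 1.0 0.0 3.5
   vertex 3.5 1.0 3.0
  endloop
 endfacet
 facet normal -0.603 -0.464 -0.649
  outer loop
   vertex 2.0 1.5 1.5
   vertex 4.0 1.0 0.0
   vertex 1.0 0.0 3.5
  endloop
 endfacet
 facet normal -0.606 -0.441 -0.662
  outer loop
   vertex 2.0 1.5 1.5
   vertex 2.0 3.0 0.5
   vertex 4.0 1.0 0.0
  endloop
 endfacet
 facet normal -0.640 -0.426 -0.640
  outer loop
   vertex 2.0 1.5 1.5
   vertex 1.0 0.0 3.5
   vertex 2.0 3.0 0.5
  endloop
 endfacet
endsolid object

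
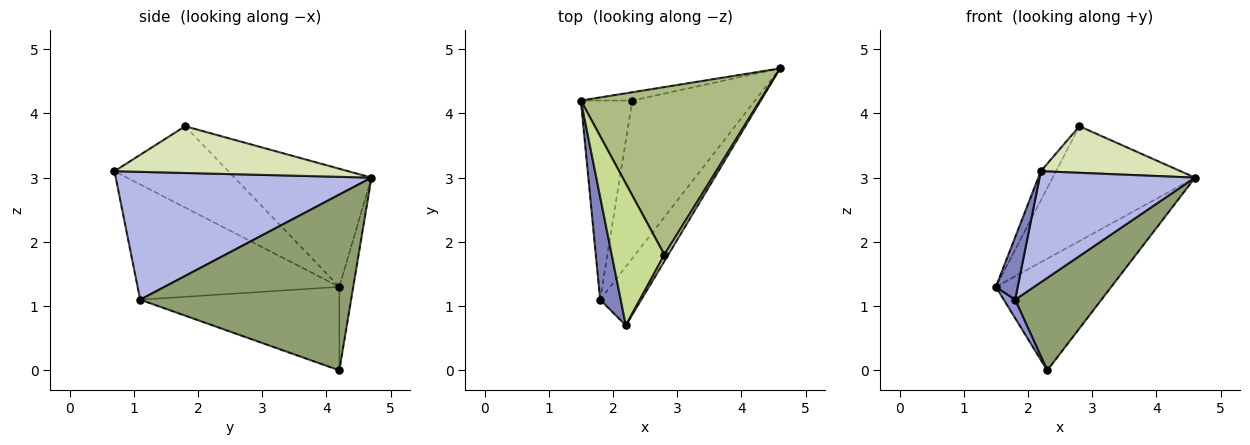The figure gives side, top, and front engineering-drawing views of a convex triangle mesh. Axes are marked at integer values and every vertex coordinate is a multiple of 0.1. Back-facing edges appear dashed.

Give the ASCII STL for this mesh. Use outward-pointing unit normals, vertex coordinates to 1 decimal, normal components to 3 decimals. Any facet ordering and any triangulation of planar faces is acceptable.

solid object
 facet normal -0.119 0.990 -0.073
  outer loop
   vertex 2.3 4.2 0.0
   vertex 1.5 4.2 1.3
   vertex 4.6 4.7 3.0
  endloop
 endfacet
 facet normal -0.979 -0.106 0.175
  outer loop
   vertex 1.8 1.1 1.1
   vertex 2.2 0.7 3.1
   vertex 1.5 4.2 1.3
  endloop
 endfacet
 facet normal -0.851 -0.049 -0.523
  outer loop
   vertex 1.8 1.1 1.1
   vertex 1.5 4.2 1.3
   vertex 2.3 4.2 0.0
  endloop
 endfacet
 facet normal 0.824 -0.501 -0.265
  outer loop
   vertex 1.8 1.1 1.1
   vertex 4.6 4.7 3.0
   vertex 2.2 0.7 3.1
  endloop
 endfacet
 facet normal 0.777 -0.318 -0.543
  outer loop
   vertex 1.8 1.1 1.1
   vertex 2.3 4.2 0.0
   vertex 4.6 4.7 3.0
  endloop
 endfacet
 facet normal -0.478 0.496 0.725
  outer loop
   vertex 2.8 1.8 3.8
   vertex 4.6 4.7 3.0
   vertex 1.5 4.2 1.3
  endloop
 endfacet
 facet normal -0.834 0.111 0.540
  outer loop
   vertex 2.8 1.8 3.8
   vertex 1.5 4.2 1.3
   vertex 2.2 0.7 3.1
  endloop
 endfacet
 facet normal 0.856 -0.512 0.071
  outer loop
   vertex 2.8 1.8 3.8
   vertex 2.2 0.7 3.1
   vertex 4.6 4.7 3.0
  endloop
 endfacet
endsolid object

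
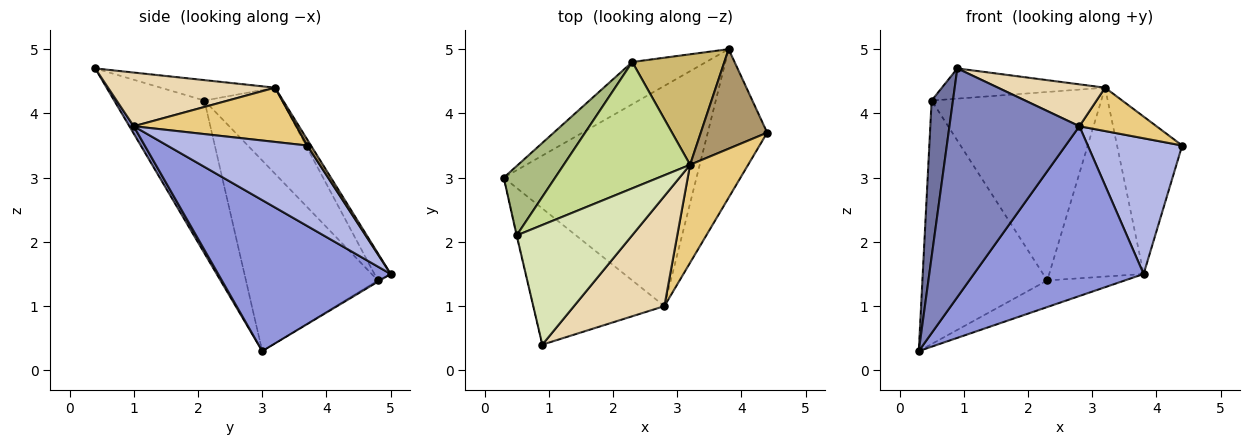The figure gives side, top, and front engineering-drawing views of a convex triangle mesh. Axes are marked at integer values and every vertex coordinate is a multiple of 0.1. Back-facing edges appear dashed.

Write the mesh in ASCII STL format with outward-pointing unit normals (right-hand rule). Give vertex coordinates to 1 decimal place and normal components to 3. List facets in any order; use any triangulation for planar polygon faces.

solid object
 facet normal -0.973 -0.230 -0.003
  outer loop
   vertex 0.5 2.1 4.2
   vertex 0.3 3.0 0.3
   vertex 0.9 0.4 4.7
  endloop
 endfacet
 facet normal 0.029 -0.859 -0.511
  outer loop
   vertex 2.8 1.0 3.8
   vertex 0.9 0.4 4.7
   vertex 0.3 3.0 0.3
  endloop
 endfacet
 facet normal 0.527 -0.519 -0.673
  outer loop
   vertex 2.8 1.0 3.8
   vertex 0.3 3.0 0.3
   vertex 3.8 5.0 1.5
  endloop
 endfacet
 facet normal 0.707 -0.477 -0.522
  outer loop
   vertex 2.8 1.0 3.8
   vertex 3.8 5.0 1.5
   vertex 4.4 3.7 3.5
  endloop
 endfacet
 facet normal -0.015 0.533 -0.846
  outer loop
   vertex 2.3 4.8 1.4
   vertex 3.8 5.0 1.5
   vertex 0.3 3.0 0.3
  endloop
 endfacet
 facet normal -0.713 0.675 0.192
  outer loop
   vertex 2.3 4.8 1.4
   vertex 0.3 3.0 0.3
   vertex 0.5 2.1 4.2
  endloop
 endfacet
 facet normal -0.355 0.777 0.521
  outer loop
   vertex 3.2 3.2 4.4
   vertex 2.3 4.8 1.4
   vertex 0.5 2.1 4.2
  endloop
 endfacet
 facet normal -0.169 0.241 0.956
  outer loop
   vertex 3.2 3.2 4.4
   vertex 0.5 2.1 4.2
   vertex 0.9 0.4 4.7
  endloop
 endfacet
 facet normal 0.049 0.844 0.534
  outer loop
   vertex 3.2 3.2 4.4
   vertex 4.4 3.7 3.5
   vertex 3.8 5.0 1.5
  endloop
 endfacet
 facet normal -0.147 0.854 0.499
  outer loop
   vertex 3.2 3.2 4.4
   vertex 3.8 5.0 1.5
   vertex 2.3 4.8 1.4
  endloop
 endfacet
 facet normal 0.650 -0.308 0.695
  outer loop
   vertex 3.2 3.2 4.4
   vertex 2.8 1.0 3.8
   vertex 4.4 3.7 3.5
  endloop
 endfacet
 facet normal 0.485 -0.311 0.817
  outer loop
   vertex 3.2 3.2 4.4
   vertex 0.9 0.4 4.7
   vertex 2.8 1.0 3.8
  endloop
 endfacet
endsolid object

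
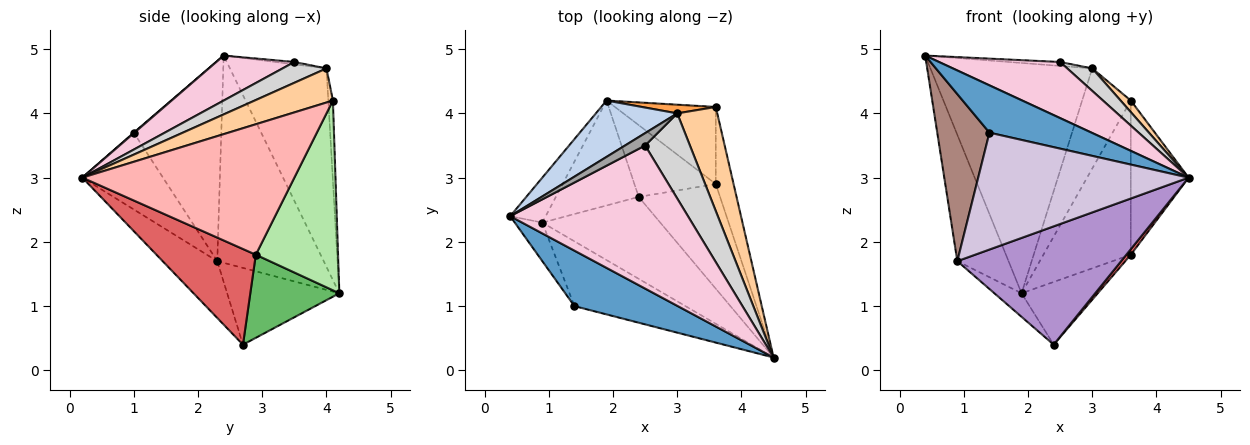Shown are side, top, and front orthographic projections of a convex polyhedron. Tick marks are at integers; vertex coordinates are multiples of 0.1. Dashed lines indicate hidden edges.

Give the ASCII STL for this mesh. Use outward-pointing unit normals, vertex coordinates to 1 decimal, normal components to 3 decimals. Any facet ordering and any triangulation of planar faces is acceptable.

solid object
 facet normal 0.004 -0.649 0.761
  outer loop
   vertex 1.4 1.0 3.7
   vertex 4.5 0.2 3.0
   vertex 0.4 2.4 4.9
  endloop
 endfacet
 facet normal -0.501 0.840 0.206
  outer loop
   vertex 3.0 4.0 4.7
   vertex 1.9 4.2 1.2
   vertex 0.4 2.4 4.9
  endloop
 endfacet
 facet normal -0.094 0.992 0.086
  outer loop
   vertex 3.0 4.0 4.7
   vertex 3.6 4.1 4.2
   vertex 1.9 4.2 1.2
  endloop
 endfacet
 facet normal 0.646 -0.084 0.759
  outer loop
   vertex 3.0 4.0 4.7
   vertex 4.5 0.2 3.0
   vertex 3.6 4.1 4.2
  endloop
 endfacet
 facet normal 0.610 0.522 -0.597
  outer loop
   vertex 3.6 2.9 1.8
   vertex 2.4 2.7 0.4
   vertex 1.9 4.2 1.2
  endloop
 endfacet
 facet normal 0.644 0.684 -0.342
  outer loop
   vertex 3.6 2.9 1.8
   vertex 1.9 4.2 1.2
   vertex 3.6 4.1 4.2
  endloop
 endfacet
 facet normal 0.761 -0.034 -0.648
  outer loop
   vertex 3.6 2.9 1.8
   vertex 4.5 0.2 3.0
   vertex 2.4 2.7 0.4
  endloop
 endfacet
 facet normal 0.957 0.261 -0.130
  outer loop
   vertex 3.6 2.9 1.8
   vertex 3.6 4.1 4.2
   vertex 4.5 0.2 3.0
  endloop
 endfacet
 facet normal -0.264 -0.793 -0.549
  outer loop
   vertex 0.9 2.3 1.7
   vertex 2.4 2.7 0.4
   vertex 4.5 0.2 3.0
  endloop
 endfacet
 facet normal -0.318 -0.829 -0.460
  outer loop
   vertex 0.9 2.3 1.7
   vertex 4.5 0.2 3.0
   vertex 1.4 1.0 3.7
  endloop
 endfacet
 facet normal -0.853 -0.509 -0.117
  outer loop
   vertex 0.9 2.3 1.7
   vertex 1.4 1.0 3.7
   vertex 0.4 2.4 4.9
  endloop
 endfacet
 facet normal -0.891 0.429 -0.153
  outer loop
   vertex 0.9 2.3 1.7
   vertex 0.4 2.4 4.9
   vertex 1.9 4.2 1.2
  endloop
 endfacet
 facet normal -0.671 0.162 -0.724
  outer loop
   vertex 0.9 2.3 1.7
   vertex 1.9 4.2 1.2
   vertex 2.4 2.7 0.4
  endloop
 endfacet
 facet normal 0.229 -0.355 0.906
  outer loop
   vertex 2.5 3.5 4.8
   vertex 0.4 2.4 4.9
   vertex 4.5 0.2 3.0
  endloop
 endfacet
 facet normal -0.114 0.303 0.946
  outer loop
   vertex 2.5 3.5 4.8
   vertex 3.0 4.0 4.7
   vertex 0.4 2.4 4.9
  endloop
 endfacet
 facet normal 0.409 -0.233 0.882
  outer loop
   vertex 2.5 3.5 4.8
   vertex 4.5 0.2 3.0
   vertex 3.0 4.0 4.7
  endloop
 endfacet
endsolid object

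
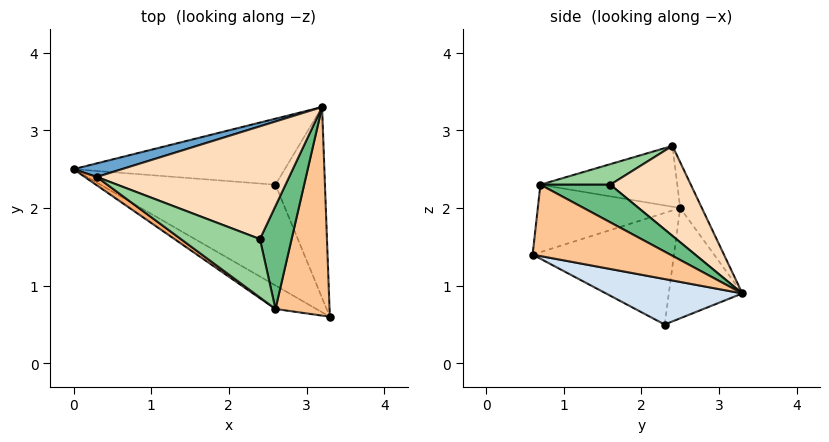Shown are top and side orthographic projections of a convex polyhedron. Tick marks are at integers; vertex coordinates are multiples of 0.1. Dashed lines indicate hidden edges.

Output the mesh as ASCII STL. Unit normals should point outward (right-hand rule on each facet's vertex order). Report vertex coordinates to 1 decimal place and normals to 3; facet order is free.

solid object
 facet normal -0.177 0.966 0.187
  outer loop
   vertex 0.3 2.4 2.8
   vertex 3.2 3.3 0.9
   vertex 0.0 2.5 2.0
  endloop
 endfacet
 facet normal -0.447 -0.555 -0.701
  outer loop
   vertex 2.6 2.3 0.5
   vertex 3.3 0.6 1.4
   vertex 0.0 2.5 2.0
  endloop
 endfacet
 facet normal -0.391 0.534 -0.749
  outer loop
   vertex 2.6 2.3 0.5
   vertex 0.0 2.5 2.0
   vertex 3.2 3.3 0.9
  endloop
 endfacet
 facet normal 0.672 -0.111 -0.732
  outer loop
   vertex 2.6 2.3 0.5
   vertex 3.2 3.3 0.9
   vertex 3.3 0.6 1.4
  endloop
 endfacet
 facet normal -0.516 -0.797 -0.313
  outer loop
   vertex 2.6 0.7 2.3
   vertex 0.0 2.5 2.0
   vertex 3.3 0.6 1.4
  endloop
 endfacet
 facet normal -0.574 -0.811 0.114
  outer loop
   vertex 2.6 0.7 2.3
   vertex 0.3 2.4 2.8
   vertex 0.0 2.5 2.0
  endloop
 endfacet
 facet normal 0.789 0.140 0.598
  outer loop
   vertex 2.6 0.7 2.3
   vertex 3.3 0.6 1.4
   vertex 3.2 3.3 0.9
  endloop
 endfacet
 facet normal 0.372 0.480 0.795
  outer loop
   vertex 2.4 1.6 2.3
   vertex 3.2 3.3 0.9
   vertex 0.3 2.4 2.8
  endloop
 endfacet
 facet normal 0.754 0.168 0.635
  outer loop
   vertex 2.4 1.6 2.3
   vertex 2.6 0.7 2.3
   vertex 3.2 3.3 0.9
  endloop
 endfacet
 facet normal 0.251 0.056 0.966
  outer loop
   vertex 2.4 1.6 2.3
   vertex 0.3 2.4 2.8
   vertex 2.6 0.7 2.3
  endloop
 endfacet
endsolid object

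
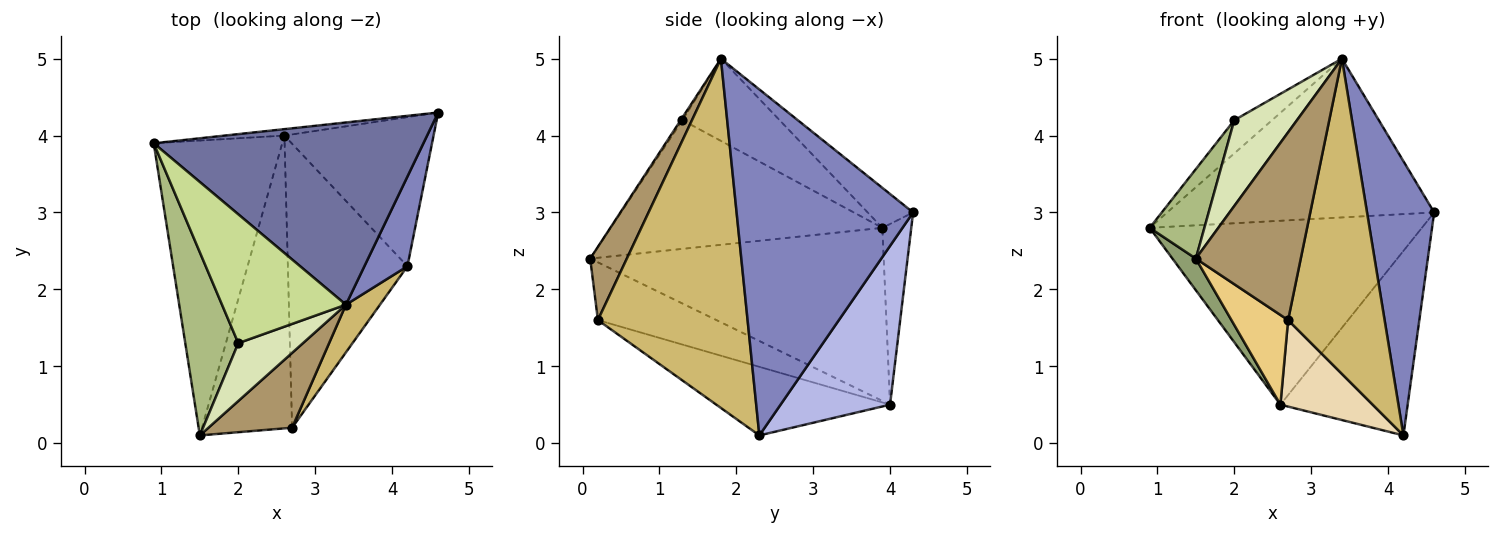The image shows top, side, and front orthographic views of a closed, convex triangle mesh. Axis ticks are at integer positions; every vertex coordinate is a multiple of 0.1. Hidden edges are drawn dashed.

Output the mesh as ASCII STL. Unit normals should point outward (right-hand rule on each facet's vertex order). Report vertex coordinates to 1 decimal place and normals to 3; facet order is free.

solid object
 facet normal -0.111 0.653 0.749
  outer loop
   vertex 3.4 1.8 5.0
   vertex 4.6 4.3 3.0
   vertex 0.9 3.9 2.8
  endloop
 endfacet
 facet normal 0.928 -0.353 0.116
  outer loop
   vertex 3.4 1.8 5.0
   vertex 4.2 2.3 0.1
   vertex 4.6 4.3 3.0
  endloop
 endfacet
 facet normal -0.106 0.994 -0.035
  outer loop
   vertex 2.6 4.0 0.5
   vertex 0.9 3.9 2.8
   vertex 4.6 4.3 3.0
  endloop
 endfacet
 facet normal 0.556 0.646 -0.522
  outer loop
   vertex 2.6 4.0 0.5
   vertex 4.6 4.3 3.0
   vertex 4.2 2.3 0.1
  endloop
 endfacet
 facet normal -0.801 -0.064 -0.595
  outer loop
   vertex 2.6 4.0 0.5
   vertex 1.5 0.1 2.4
   vertex 0.9 3.9 2.8
  endloop
 endfacet
 facet normal -0.909 -0.183 0.374
  outer loop
   vertex 2.0 1.3 4.2
   vertex 0.9 3.9 2.8
   vertex 1.5 0.1 2.4
  endloop
 endfacet
 facet normal -0.541 0.210 0.815
  outer loop
   vertex 2.0 1.3 4.2
   vertex 3.4 1.8 5.0
   vertex 0.9 3.9 2.8
  endloop
 endfacet
 facet normal -0.023 -0.829 0.559
  outer loop
   vertex 2.0 1.3 4.2
   vertex 1.5 0.1 2.4
   vertex 3.4 1.8 5.0
  endloop
 endfacet
 facet normal 0.308 -0.884 0.352
  outer loop
   vertex 2.7 0.2 1.6
   vertex 3.4 1.8 5.0
   vertex 1.5 0.1 2.4
  endloop
 endfacet
 facet normal 0.838 -0.540 0.082
  outer loop
   vertex 2.7 0.2 1.6
   vertex 4.2 2.3 0.1
   vertex 3.4 1.8 5.0
  endloop
 endfacet
 facet normal -0.523 -0.250 -0.815
  outer loop
   vertex 2.7 0.2 1.6
   vertex 1.5 0.1 2.4
   vertex 2.6 4.0 0.5
  endloop
 endfacet
 facet normal -0.481 -0.255 -0.839
  outer loop
   vertex 2.7 0.2 1.6
   vertex 2.6 4.0 0.5
   vertex 4.2 2.3 0.1
  endloop
 endfacet
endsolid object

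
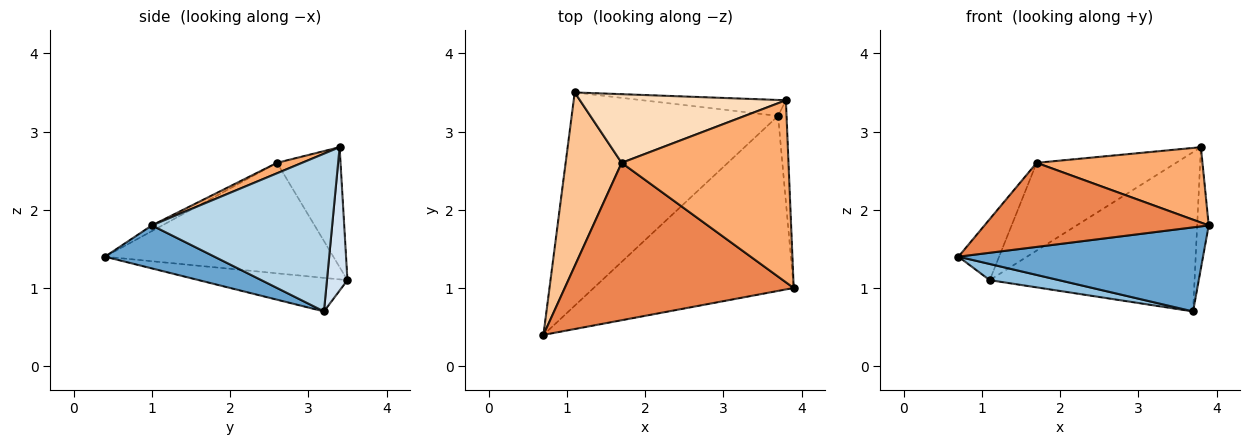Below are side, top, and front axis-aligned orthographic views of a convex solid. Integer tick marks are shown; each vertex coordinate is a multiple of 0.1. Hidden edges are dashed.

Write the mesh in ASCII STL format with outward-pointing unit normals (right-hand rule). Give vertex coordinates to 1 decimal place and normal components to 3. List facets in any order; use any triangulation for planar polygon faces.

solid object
 facet normal 0.190 -0.425 -0.885
  outer loop
   vertex 3.7 3.2 0.7
   vertex 3.9 1.0 1.8
   vertex 0.7 0.4 1.4
  endloop
 endfacet
 facet normal -0.160 -0.075 -0.984
  outer loop
   vertex 3.7 3.2 0.7
   vertex 0.7 0.4 1.4
   vertex 1.1 3.5 1.1
  endloop
 endfacet
 facet normal 0.997 0.064 -0.054
  outer loop
   vertex 3.7 3.2 0.7
   vertex 3.8 3.4 2.8
   vertex 3.9 1.0 1.8
  endloop
 endfacet
 facet normal 0.099 0.990 -0.099
  outer loop
   vertex 3.7 3.2 0.7
   vertex 1.1 3.5 1.1
   vertex 3.8 3.4 2.8
  endloop
 endfacet
 facet normal -0.022 -0.471 0.882
  outer loop
   vertex 1.7 2.6 2.6
   vertex 0.7 0.4 1.4
   vertex 3.9 1.0 1.8
  endloop
 endfacet
 facet normal 0.058 -0.382 0.922
  outer loop
   vertex 1.7 2.6 2.6
   vertex 3.9 1.0 1.8
   vertex 3.8 3.4 2.8
  endloop
 endfacet
 facet normal -0.881 0.157 0.446
  outer loop
   vertex 1.7 2.6 2.6
   vertex 1.1 3.5 1.1
   vertex 0.7 0.4 1.4
  endloop
 endfacet
 facet normal -0.338 0.741 0.580
  outer loop
   vertex 1.7 2.6 2.6
   vertex 3.8 3.4 2.8
   vertex 1.1 3.5 1.1
  endloop
 endfacet
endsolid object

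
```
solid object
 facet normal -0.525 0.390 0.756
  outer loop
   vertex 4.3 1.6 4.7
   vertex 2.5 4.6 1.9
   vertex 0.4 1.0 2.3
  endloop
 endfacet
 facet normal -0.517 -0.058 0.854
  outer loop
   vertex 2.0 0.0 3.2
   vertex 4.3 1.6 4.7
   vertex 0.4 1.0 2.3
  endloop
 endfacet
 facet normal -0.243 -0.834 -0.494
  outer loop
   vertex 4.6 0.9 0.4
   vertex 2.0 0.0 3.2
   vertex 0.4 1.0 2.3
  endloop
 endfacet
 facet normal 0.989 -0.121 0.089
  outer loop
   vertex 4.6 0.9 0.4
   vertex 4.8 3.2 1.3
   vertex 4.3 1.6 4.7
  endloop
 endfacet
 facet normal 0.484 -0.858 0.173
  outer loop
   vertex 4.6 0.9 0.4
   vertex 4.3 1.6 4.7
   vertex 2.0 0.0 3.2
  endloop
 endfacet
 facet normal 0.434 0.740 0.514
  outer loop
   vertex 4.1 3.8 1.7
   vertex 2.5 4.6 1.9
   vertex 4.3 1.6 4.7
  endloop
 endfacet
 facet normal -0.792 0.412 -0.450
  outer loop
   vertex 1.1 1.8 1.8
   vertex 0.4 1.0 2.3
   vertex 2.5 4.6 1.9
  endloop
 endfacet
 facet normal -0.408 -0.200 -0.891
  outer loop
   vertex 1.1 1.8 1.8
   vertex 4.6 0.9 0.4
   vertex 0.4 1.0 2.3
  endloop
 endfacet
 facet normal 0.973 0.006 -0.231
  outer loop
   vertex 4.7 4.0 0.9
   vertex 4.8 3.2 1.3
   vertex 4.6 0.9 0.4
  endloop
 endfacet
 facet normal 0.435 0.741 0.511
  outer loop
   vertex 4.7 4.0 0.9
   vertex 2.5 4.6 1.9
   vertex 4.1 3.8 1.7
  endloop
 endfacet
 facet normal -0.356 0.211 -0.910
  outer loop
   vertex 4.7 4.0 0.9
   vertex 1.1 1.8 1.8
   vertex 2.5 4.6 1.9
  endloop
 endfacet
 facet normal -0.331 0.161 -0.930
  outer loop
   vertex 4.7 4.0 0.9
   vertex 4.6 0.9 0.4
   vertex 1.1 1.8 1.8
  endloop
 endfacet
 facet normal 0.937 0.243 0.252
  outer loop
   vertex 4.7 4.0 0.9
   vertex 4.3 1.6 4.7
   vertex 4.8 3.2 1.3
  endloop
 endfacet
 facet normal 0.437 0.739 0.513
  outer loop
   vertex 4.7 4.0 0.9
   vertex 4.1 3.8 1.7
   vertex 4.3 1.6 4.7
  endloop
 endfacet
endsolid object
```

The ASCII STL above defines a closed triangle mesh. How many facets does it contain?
14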